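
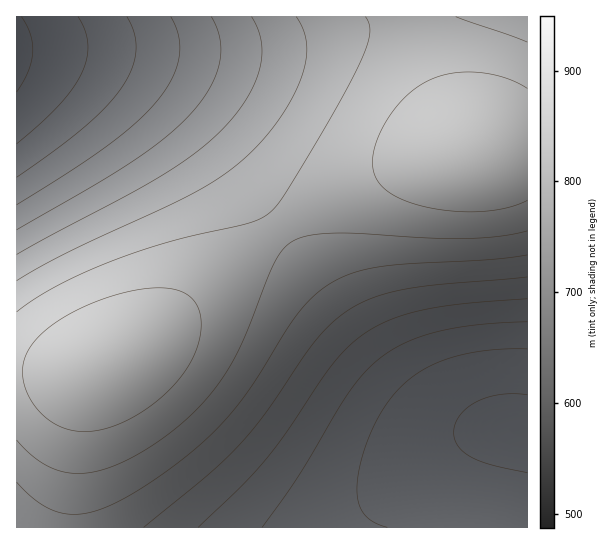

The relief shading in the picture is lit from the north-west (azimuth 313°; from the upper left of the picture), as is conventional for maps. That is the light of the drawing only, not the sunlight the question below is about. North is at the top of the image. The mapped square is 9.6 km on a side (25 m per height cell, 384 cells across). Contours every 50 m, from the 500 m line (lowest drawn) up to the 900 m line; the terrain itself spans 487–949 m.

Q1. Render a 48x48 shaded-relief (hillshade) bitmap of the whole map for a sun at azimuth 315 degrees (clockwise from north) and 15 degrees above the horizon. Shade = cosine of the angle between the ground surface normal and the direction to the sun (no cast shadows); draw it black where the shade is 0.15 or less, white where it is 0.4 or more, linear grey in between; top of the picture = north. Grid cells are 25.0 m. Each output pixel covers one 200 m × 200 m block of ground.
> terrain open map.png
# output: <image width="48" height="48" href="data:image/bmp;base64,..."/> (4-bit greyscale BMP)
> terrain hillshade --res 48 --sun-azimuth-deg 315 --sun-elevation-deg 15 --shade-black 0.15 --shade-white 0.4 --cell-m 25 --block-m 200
<image width="48" height="48" href="data:image/bmp;base64,Qk32BAAAAAAAAHYAAAAoAAAAMAAAADAAAAABAAQAAAAAAIAEAAATCwAAEwsAABAAAAAAAAAAAAAAABEREQAiIiIAMzMzAERERABVVVUAZmZmAHd3dwCIiIgAmZmZAKqqqgC7u7sAzMzMAN3d3QDu7u4A////AHZlVEMzIiIiIjMzRERVVmZ3d3iIiIiIiHZlVEMyIiIiIiIzM0RFVWZnd3eIiIiIiGZlRDMyIiIiIiIjMzREVVZmd3d4iIiIiGZVRDMyIiERESIiIzNERVVmZnd3eIiIiGZVRDMyIhEREREiIjMzREVVZmd3d3iIh2ZVRDMyIhERERESIiIzNERVVmZ3d3d3d2ZlVEMyIhEREREREiIjM0RFVWZmd3d3d2ZlVEMzIiERERERESIiMzREVVZmZnd3d3ZlVEQzIiERERERERIiIzNERVVWZmZnd3dmVUQzMiIREREREREiIjM0REVVVmZmZndmZVRDMyIhERERERERIiMzNERVVVZmZnd2ZVVEMzIiEREREREREiIzM0REVVVVZoh3ZmVUQzMiIRERERERESIiMzNERFVVVYiHdmZVREMyIiERERERERIiIzMzRERFVZiId3ZlVUQzMiIREREREREiIiMzMzRERJmYiHdmZVRDMyIiERERERESIiIiMzMzRKqZmIh3ZlVEQzIiIREREREREiIiIiMzM6qqmZiHdmZVRDMyIiEREREREREiIiIiI7uqqpmIh3ZlVEMzIiIhERERERERESIiIru7qqmZiHdmVURDMyIiERERERERERERIsy7u6qpmId2ZVVEMzIiIhEREREREREREczMu7qqmYh3ZmVUQzMyIiIREREREREREczMy7uqqZiId2ZVREMzIiIiIREREREREd3MzMu7qpmYh3ZlVEQzMyIiIiEREREREd3dzMy7uqmZiHdmVVREMzMiIiIhEREREd3d3MzLu6qZmId2ZlVERDMzMiIiIREREd3d3czMu7qpmYh3ZmVVREQzMzIiIiEREd3d3dzMy7uqmZiHd2ZlVUREQzMzIiIhEd3d3dzMzLu6qZmIh3ZmZVVUREMzMyIiId3d3d3MzLu7qpmYiHd2ZmVVVUREMzMiIt3d3d3MzMu7uqqZmIh3d2ZmVVVUREMzIt3d3d3MzMy7u6qpmYiId3d2ZmVVVERDM93d3dzMzMy7u7qqmZmIiId3d2ZmVVVERMzMzMzMzMzLu7uqqpmZiIiId3d2ZmVVRMzMzMzMzMzLu7u6qqmZmZiIiId3d2ZlVczMzMzMzMzLu7u7qqqpmZmZiIiId3dmVbzMzMzMzMzLu7u7qqqqqZmZmZiIiHd2Zru7u8zMzMu7u7u7uqqqqpmZmZmYiId3Zru7u7u7u7u7u7u7uqqqqqqZmZmZiIh3d6q7u7u7u7u7u7u7qqqqqqqpmZmZmYiId6qqqru7u7u7u7u6qqqqqqqpmZmZmZiId6qqqqqqqqqqqqqqqqqqqqmZmZmZmZiIiJmZqqqqqqqqqqqqqqqqmZmZmZmZmZmIiJmZmZmaqqqqqqqqqpmZmZmZmZmZmZmIiIiZmZmZmZmZmZmZmZmZmZmZmZmZmZiIiIiIiIiZmZmZmZmZmZmIiIiIiIiIiIiIiIiIiIiIiIiIiIiIiIiIiIiIiIiIiIiIiHeIiIiIiIiIiIiIiIiIh3d3d3d4iIiIiA=="/>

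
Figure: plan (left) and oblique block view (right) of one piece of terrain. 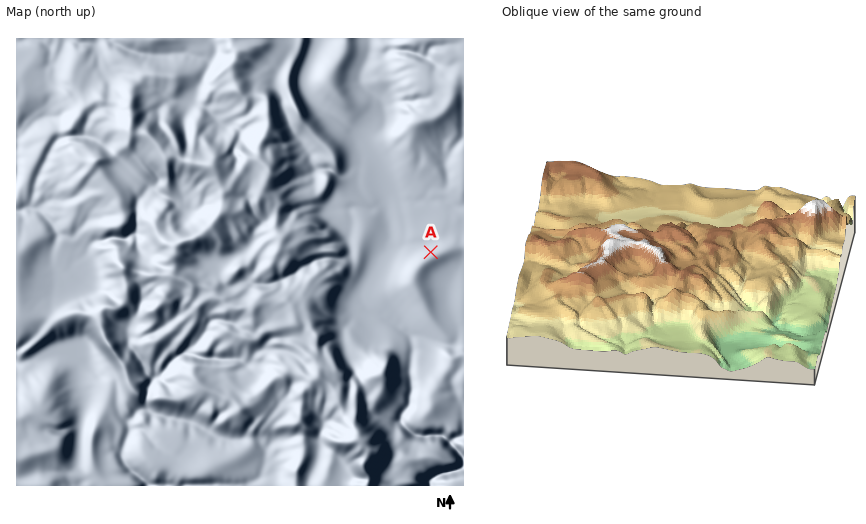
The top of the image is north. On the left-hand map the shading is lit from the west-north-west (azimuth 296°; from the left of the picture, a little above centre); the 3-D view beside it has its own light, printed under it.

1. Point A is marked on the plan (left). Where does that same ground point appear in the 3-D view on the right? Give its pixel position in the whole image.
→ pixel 691 195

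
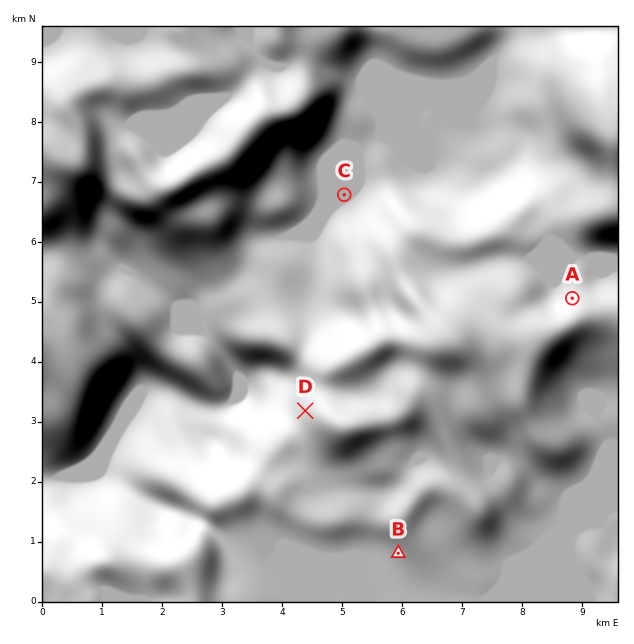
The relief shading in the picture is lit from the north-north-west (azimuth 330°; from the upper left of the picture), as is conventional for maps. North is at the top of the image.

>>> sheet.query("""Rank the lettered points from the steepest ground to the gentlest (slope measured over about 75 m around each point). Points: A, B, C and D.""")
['D', 'A', 'B', 'C']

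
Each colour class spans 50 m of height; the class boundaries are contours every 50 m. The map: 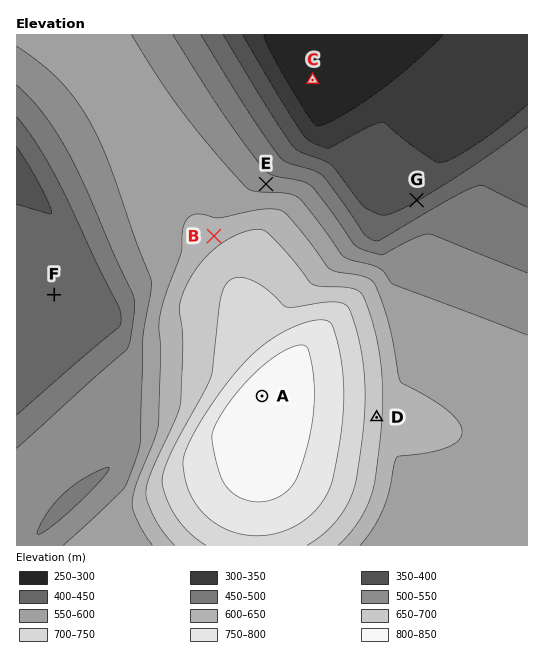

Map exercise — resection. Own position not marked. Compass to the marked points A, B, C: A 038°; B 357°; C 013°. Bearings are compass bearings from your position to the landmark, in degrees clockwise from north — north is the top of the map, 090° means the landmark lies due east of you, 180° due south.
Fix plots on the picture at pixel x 226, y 443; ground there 810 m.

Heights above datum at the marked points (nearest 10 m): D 670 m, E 530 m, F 430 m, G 400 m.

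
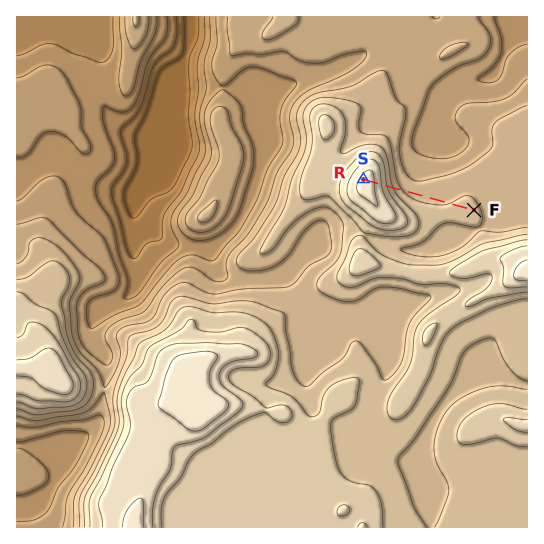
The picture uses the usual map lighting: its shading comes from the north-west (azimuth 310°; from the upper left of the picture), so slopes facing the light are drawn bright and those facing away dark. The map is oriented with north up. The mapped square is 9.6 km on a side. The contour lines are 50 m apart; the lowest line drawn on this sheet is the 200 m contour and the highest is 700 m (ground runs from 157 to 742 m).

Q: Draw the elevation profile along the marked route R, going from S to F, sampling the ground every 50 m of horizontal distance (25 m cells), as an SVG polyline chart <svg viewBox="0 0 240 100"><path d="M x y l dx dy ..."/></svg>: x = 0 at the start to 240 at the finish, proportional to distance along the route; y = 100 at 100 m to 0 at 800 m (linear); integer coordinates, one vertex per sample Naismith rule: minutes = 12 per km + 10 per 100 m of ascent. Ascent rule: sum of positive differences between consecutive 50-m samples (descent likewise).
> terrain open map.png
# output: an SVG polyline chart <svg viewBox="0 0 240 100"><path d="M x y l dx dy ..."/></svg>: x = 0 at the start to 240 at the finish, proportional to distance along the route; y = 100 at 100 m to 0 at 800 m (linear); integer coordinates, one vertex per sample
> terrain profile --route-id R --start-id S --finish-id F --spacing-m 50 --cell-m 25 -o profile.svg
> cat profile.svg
<svg viewBox="0 0 240 100"><path d="M0 12l6 0 5 0 6 1 5 1 6 2 5 2 6 3 6 4 5 3 6 3 5 3 6 3 5 2 6 2 6 2 5 1 6 1 5 0 6 1 5 0 6 0 6 0 5-1 6 0 5 0 6 0 5-1 6 0 6 0 5 0 6-1 5 0 6 0 5 0 6 0 6-1 5 0 6 0 5 0 6 0 5 0 6 0 6 0"/></svg>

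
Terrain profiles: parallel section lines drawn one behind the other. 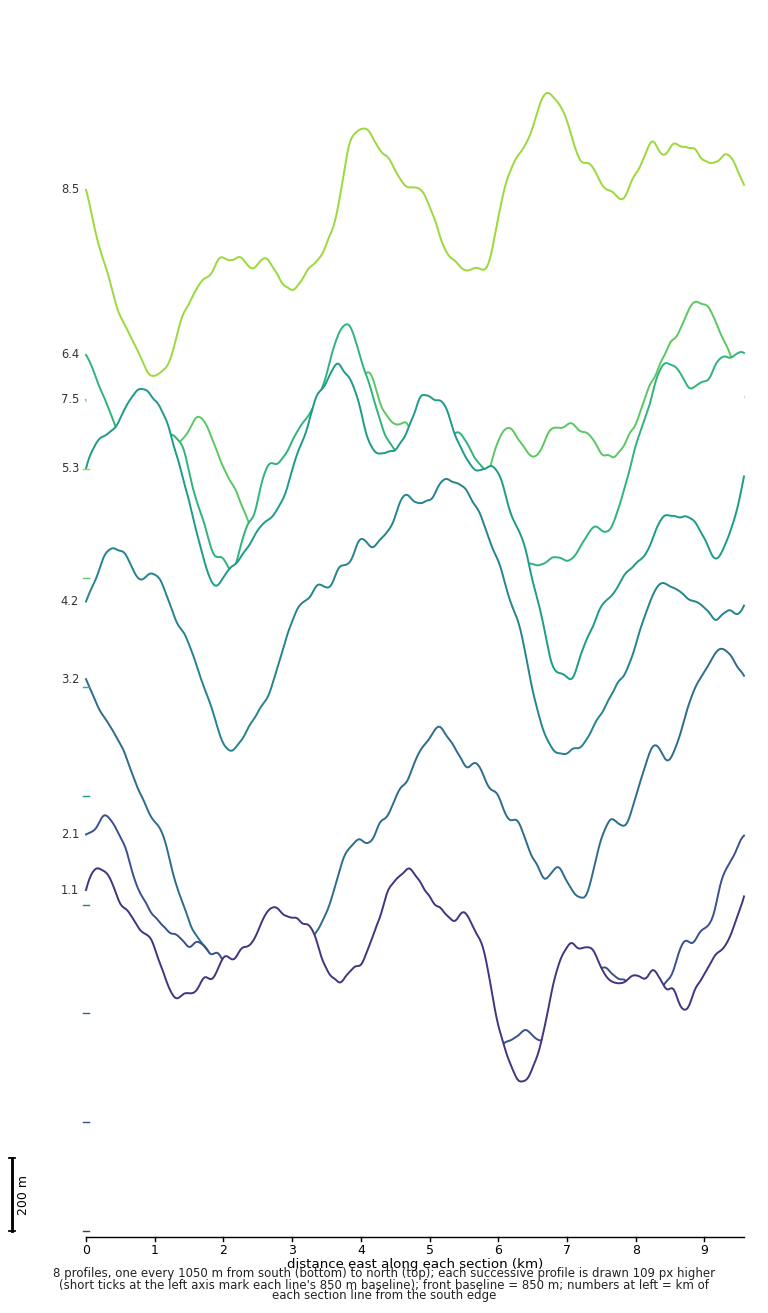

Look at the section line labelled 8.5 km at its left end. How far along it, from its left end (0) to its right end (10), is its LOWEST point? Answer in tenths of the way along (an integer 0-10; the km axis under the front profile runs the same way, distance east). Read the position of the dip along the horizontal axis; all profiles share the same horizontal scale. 1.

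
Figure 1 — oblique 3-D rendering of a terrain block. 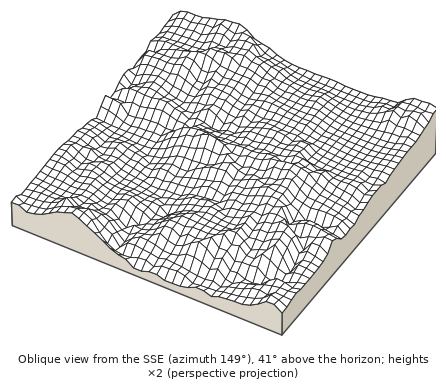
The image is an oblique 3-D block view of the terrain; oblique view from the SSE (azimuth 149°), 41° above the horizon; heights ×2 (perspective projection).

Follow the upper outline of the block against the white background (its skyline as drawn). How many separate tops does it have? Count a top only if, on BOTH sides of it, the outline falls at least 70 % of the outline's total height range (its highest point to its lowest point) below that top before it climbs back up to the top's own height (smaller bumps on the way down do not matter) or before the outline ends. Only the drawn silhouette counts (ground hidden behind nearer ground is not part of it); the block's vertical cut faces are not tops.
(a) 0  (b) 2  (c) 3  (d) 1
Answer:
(a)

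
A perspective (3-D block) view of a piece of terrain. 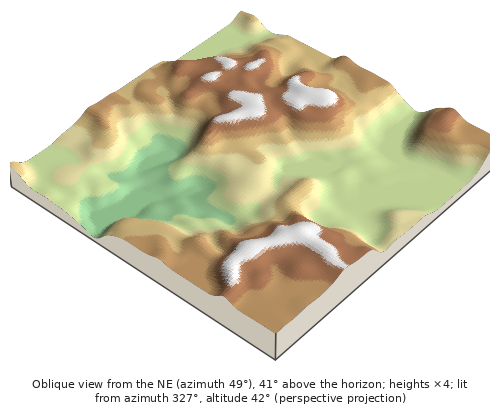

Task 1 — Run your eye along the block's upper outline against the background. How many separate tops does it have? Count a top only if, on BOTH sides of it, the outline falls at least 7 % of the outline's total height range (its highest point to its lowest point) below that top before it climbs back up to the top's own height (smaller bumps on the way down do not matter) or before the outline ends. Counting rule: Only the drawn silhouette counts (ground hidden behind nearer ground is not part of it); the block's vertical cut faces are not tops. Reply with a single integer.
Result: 1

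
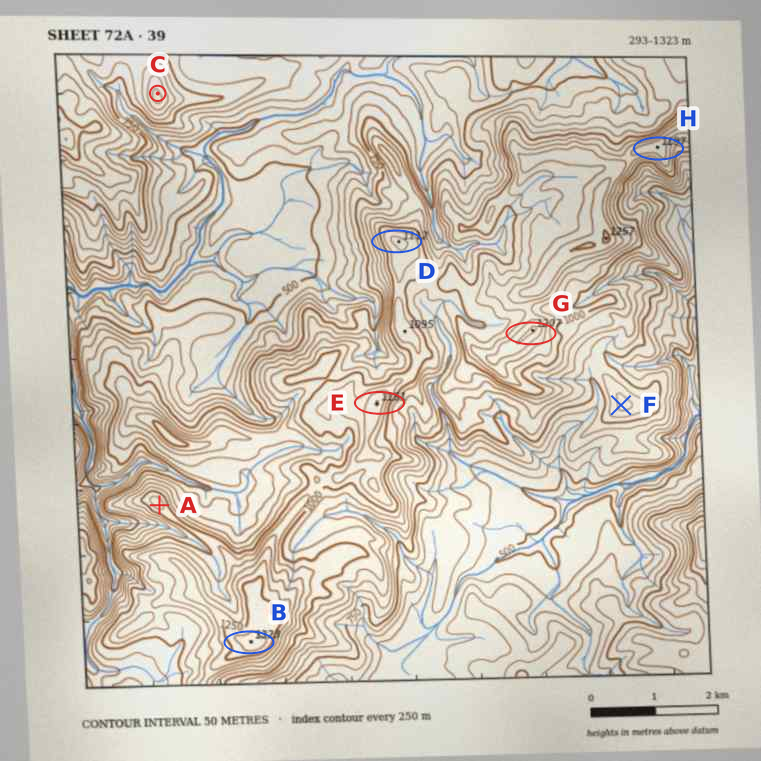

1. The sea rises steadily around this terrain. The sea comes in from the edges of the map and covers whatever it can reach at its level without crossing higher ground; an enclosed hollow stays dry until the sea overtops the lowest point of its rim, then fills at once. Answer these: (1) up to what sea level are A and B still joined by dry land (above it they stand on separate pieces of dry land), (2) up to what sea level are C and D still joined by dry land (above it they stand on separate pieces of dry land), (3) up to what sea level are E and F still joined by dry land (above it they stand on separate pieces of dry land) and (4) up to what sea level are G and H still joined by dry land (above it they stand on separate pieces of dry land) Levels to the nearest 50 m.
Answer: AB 1000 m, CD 550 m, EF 800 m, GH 1100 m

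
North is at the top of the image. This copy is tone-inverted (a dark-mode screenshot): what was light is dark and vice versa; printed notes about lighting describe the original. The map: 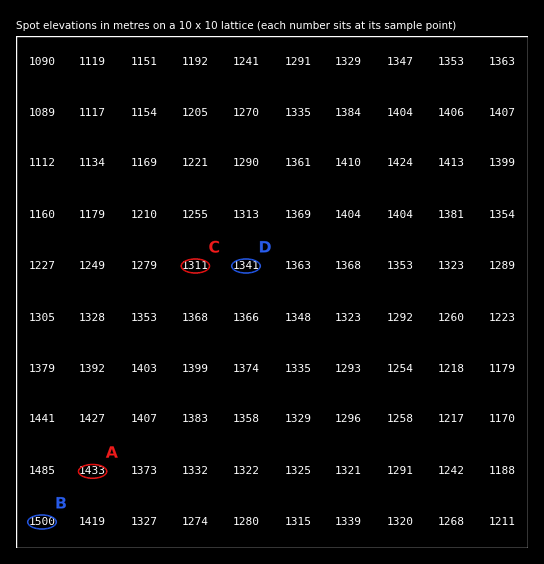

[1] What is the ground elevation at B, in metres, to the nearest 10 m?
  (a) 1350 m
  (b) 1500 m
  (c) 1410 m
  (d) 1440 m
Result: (b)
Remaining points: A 1430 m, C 1310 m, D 1340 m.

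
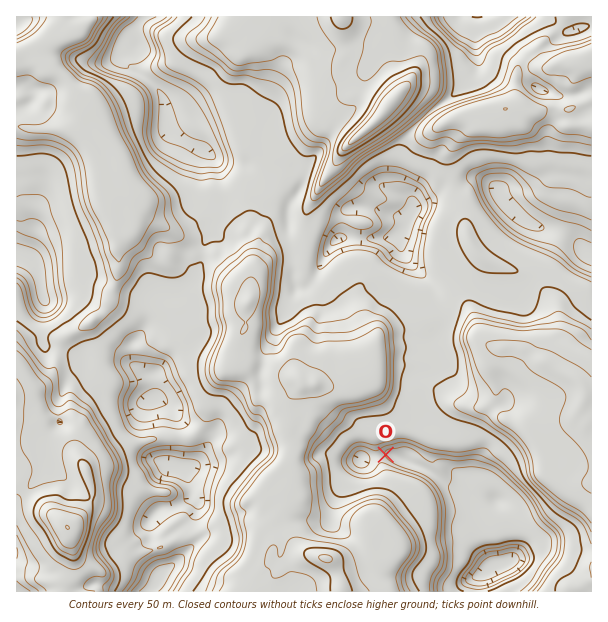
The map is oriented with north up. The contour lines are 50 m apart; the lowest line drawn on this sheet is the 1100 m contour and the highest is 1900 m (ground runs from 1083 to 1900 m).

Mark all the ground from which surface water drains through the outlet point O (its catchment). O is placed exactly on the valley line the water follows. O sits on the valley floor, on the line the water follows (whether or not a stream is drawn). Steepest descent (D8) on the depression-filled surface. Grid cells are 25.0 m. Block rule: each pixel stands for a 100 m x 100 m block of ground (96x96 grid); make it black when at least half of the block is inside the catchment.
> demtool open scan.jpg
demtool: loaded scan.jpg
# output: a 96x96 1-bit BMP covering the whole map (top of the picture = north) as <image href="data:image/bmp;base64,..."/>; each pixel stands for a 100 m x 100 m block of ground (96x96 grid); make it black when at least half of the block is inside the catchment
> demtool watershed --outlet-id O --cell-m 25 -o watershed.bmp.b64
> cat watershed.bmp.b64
<image width="96" height="96" href="data:image/bmp;base64,Qk2+BAAAAAAAAD4AAAAoAAAAYAAAAGAAAAABAAEAAAAAAIAEAAATCwAAEwsAAAIAAAAAAAAA////AAAAAAAAAAAAAAAD8AAAAAAAAAAAAAAD8AAAAAAAAAAAAAAD8AAAAAAAAAAAAAAH8AAAAAAAAAAAABgH+AAAAAAAAAAAAD4P+AAAAAAAAAAAAB///AAAAAAAAAAAAB///gAAAAAAAAAAAB///gAAAAAAAAAAAB///gAAAAAAAAAAAD///AAAAAAAAAAAAB//+AAAAAAAAAAAAB//8AAAAAAAAAAAAA//8AAAAAAAAAAAAA//+AAAAAAAAAAAAA//+AAAAAAAAAAAAA///AAAAAAAAAAAAAf//AAAAAAAAAAAAAf//AAAAAAAAAAAAA///AAAAAAAAAAAAA//+AAAAAAAAAAAAAf/+AAAAAAAAAAAAAP/+AAAAAAAAAAAAAP/8AAAAAAAAAAAAAP/8AAAAAAAAAAAAAf/8AAAAAAAAAAAAAf/8AAAAAAAAAAAAAf/4AAAAAAAAAAAAAf/4AAAAAAAAAAAAAf/4AAAAAAAAAAAAAf/4AAAAAAAAAAAAAf/4AAAAAAAAAAAAAP/4AAAAAAAAAAAAAH/wAAAAAAAAAAAAADBgAAAAAAAAAAAAAAAAAAAAAAAAAAAAAAAAAAAAAAAAAAAAAAAAAAAAAAAAAAAAAAAAAAAAAAAAAAAAAAAAAAAAAAAAAAAAAAAAAAAAAAAAAAAAAAAAAAAAAAAAAAAAAAAAAAAAAAAAAAAAAAAAAAAAAAAAAAAAAAAAAAAAAAAAAAAAAAAAAAAAAAAAAAAAAAAAAAAAAAAAAAAAAAAAAAAAAAAAAAAAAAAAAAAAAAAAAAAAAAAAAAAAAAAAAAAAAAAAAAAAAAAAAAAAAAAAAAAAAAAAAAAAAAAAAAAAAAAAAAAAAAAAAAAAAAAAAAAAAAAAAAAAAAAAAAAAAAAAAAAAAAAAAAAAAAAAAAAAAAAAAAAAAAAAAAAAAAAAAAAAAAAAAAAAAAAAAAAAAAAAAAAAAAAAAAAAAAAAAAAAAAAAAAAAAAAAAAAAAAAAAAAAAAAAAAAAAAAAAAAAAAAAAAAAAAAAAAAAAAAAAAAAAAAAAAAAAAAAAAAAAAAAAAAAAAAAAAAAAAAAAAAAAAAAAAAAAAAAAAAAAAAAAAAAAAAAAAAAAAAAAAAAAAAAAAAAAAAAAAAAAAAAAAAAAAAAAAAAAAAAAAAAAAAAAAAAAAAAAAAAAAAAAAAAAAAAAAAAAAAAAAAAAAAAAAAAAAAAAAAAAAAAAAAAAAAAAAAAAAAAAAAAAAAAAAAAAAAAAAAAAAAAAAAAAAAAAAAAAAAAAAAAAAAAAAAAAAAAAAAAAAAAAAAAAAAAAAAAAAAAAAAAAAAAAAAAAAAAAAAAAAAAAAAAAAAAAAAAAAAAAAAAAAAAAAAAAAAAAAAAAAAAAAAAAAAAAAAAAAAAAAAAAAAAAAAAAAAAAAAAAAAAAAAAAAAAAAAAAAAAAAAAAAAAAAAAAAAAAAAAAAAAAAAAAAAAAAAAAAAAAAAAAAAAAAAAAAAAAAAAAAAAAAAAAAAAAAAAAAAAAAAAAAAAAAAAAAAAAAAAAA="/>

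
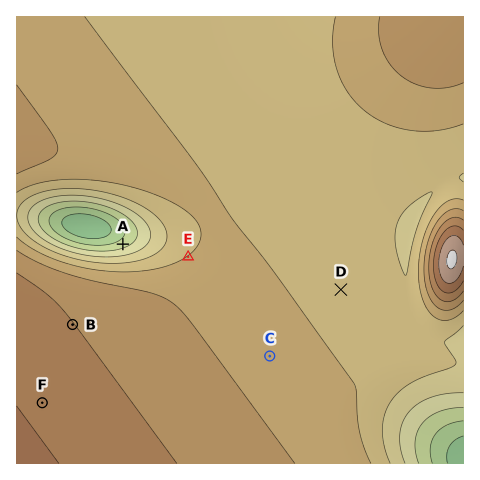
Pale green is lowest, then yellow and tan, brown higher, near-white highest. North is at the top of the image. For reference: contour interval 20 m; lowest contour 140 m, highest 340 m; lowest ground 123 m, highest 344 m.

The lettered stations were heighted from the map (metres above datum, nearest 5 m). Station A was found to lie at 170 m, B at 280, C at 250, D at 230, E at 240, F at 295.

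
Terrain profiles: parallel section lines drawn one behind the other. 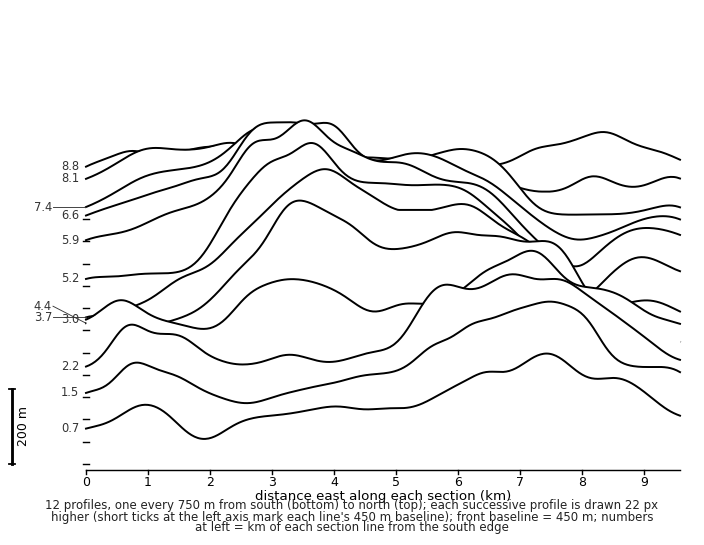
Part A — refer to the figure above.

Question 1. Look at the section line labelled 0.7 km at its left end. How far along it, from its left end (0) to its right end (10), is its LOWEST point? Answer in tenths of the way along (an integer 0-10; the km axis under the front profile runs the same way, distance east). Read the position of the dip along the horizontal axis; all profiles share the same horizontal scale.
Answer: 2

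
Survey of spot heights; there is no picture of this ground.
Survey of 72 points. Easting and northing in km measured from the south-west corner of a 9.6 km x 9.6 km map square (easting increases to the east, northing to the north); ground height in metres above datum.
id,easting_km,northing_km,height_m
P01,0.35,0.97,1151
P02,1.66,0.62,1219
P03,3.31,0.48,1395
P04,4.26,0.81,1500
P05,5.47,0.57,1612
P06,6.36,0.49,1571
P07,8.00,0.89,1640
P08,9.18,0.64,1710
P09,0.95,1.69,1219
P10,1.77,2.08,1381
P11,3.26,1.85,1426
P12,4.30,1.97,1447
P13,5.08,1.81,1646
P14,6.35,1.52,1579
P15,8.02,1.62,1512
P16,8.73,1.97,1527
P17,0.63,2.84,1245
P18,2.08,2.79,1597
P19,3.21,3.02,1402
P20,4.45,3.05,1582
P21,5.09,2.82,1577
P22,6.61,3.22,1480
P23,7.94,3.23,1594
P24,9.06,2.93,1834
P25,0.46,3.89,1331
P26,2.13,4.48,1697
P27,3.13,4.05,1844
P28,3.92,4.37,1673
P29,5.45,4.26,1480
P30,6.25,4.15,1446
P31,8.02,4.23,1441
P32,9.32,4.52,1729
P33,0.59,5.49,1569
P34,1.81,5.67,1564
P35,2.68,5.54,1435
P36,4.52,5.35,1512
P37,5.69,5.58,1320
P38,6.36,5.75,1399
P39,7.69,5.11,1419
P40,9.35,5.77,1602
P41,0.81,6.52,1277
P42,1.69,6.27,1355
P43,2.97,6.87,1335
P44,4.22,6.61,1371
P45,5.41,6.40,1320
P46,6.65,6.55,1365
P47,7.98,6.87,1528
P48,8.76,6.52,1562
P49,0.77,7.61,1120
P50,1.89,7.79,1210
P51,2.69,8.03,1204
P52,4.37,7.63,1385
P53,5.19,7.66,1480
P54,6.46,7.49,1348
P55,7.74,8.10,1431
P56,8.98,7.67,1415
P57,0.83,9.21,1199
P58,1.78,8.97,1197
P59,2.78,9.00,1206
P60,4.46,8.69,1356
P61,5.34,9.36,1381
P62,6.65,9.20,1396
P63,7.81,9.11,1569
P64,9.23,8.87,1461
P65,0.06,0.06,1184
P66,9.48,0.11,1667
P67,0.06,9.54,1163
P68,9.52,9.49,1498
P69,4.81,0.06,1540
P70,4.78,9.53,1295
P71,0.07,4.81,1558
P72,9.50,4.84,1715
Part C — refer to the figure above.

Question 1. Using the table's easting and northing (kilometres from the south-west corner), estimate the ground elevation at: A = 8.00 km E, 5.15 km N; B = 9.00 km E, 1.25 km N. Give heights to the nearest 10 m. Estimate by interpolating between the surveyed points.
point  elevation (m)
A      1530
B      1580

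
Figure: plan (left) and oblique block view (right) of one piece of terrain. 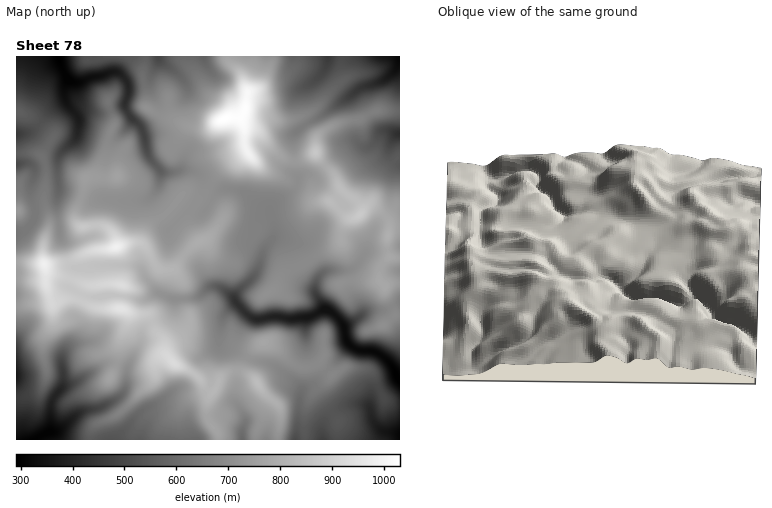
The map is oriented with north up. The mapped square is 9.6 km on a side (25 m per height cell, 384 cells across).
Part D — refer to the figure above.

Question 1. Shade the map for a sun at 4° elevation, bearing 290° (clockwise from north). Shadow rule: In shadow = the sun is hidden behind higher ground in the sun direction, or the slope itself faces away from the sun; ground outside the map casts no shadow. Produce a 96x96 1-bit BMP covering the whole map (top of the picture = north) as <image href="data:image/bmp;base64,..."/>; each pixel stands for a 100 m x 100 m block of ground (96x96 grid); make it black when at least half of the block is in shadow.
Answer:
<image width="96" height="96" href="data:image/bmp;base64,Qk2+BAAAAAAAAD4AAAAoAAAAYAAAAGAAAAABAAEAAAAAAIAEAAATCwAAEwsAAAIAAAAAAAAA////AAAAAAD/AB/gAAAf73//////4B//AAAf7z//////8B//wAA/5j/////P+A//wCA/5j/////P/AP/4GAP8D////9n/wD/8GB/+D////9n/4A/+CD/+D////9n7/Af/gD/+D////8H7/8P/4D/8D////8D8//H/+D/8H////8D+B/z//B/4P////8D/Af5//h/4/////8B/wP8f/g/5//v//8B/4H8P/m/x//D//8B/4H8P/v/x/8D//8A/8D8H///j/xh//8A/8D4H///D+Dw//8A//B4Gf/+B4Agf/8B/nB4AP/+AAAHn/8B/hg8AP/+AAPH//8B/gA8Af//D//n//8B/wA8Af//x//n//8B/4A+A///g//n//8B//A+A///gf/H//8B//w/A///gf/H//8B//4fA///gP+H//8A//8fA///4D+H+f8Af/+Ph////APH+B8Af/8P/+/////z/A8Af/8P/8///////gcAf/4P/4///////gEgf+A//4///////4EAf4Afv////////4EAfwAfn///////34MAHwAP////////nw8Af+Af/////4f/Hg8A////////+Af8OA8A/9+/////+A/4MA8A/4Af/j//+A/4IAcA/+Af+D//+Af4AAMB//AP4////Af8AAMB/+AP/////gH+AA8B/4AP/////gD/AB8B/gP//////wB/CA8B+P///////wA8HgcB4P///////wAAP4MB8B///9///4AAP4EB+AD//47//4AAP8cB/AA//4L//8AAP8cB/AAf/wD//8AAP8cB+AAA/gB//8AAP+cA+Ph4/AB//8AAP/cA8Hh4fAA//8AAP/948CD4OAAf/4AAH/9+YADgAAAP/wAAD/9+QAAAAAAP/gAAB/9+AAAAAAAH/AAgA/98QMAAAAAH+AAAAf944OAAAAAD4AAAAP9w4PAAAAADwAAAAH9w8HgAAAABAAAAAH5w8HwA8AAAAAAAAD9w8Hg/+AAAAf//Hz948DB/+AAw////f/948AB//AAB////f/848AA//AAB//////8Y8AA+/gAB//////8A8AAZ/gAA//////8A8AAD/cAAH/////8B8AAH+cAAH/////8B+AAP8cAAH/////8B/gAP4AAAP/////8A/4AP4AAAP/////8A/8AP4AAAf/////8Af8AP4AAAf/////8AP8Hn4AB8f/////8AP8D/wAA+f/////8AH8D/wAA+f/////8AH4B/gAAef/////8cH4B/AAAMf/////8fH4B+AAAAf/////8P/4B+AAAAf////H8H/wD8AAAAP////B8B/gH8AAAAP////A8A/gH8AeAAP////gYA/AD8AfAAP////wYA/AD8AfAAP////8IA/gB8AeAAH/////EA/gB4AcAAD/////8AfgBwAIAAA/////8AfP/4wAAAI///n/8AeP/w4AAAYf/+B/8AcP/w8AAAIf/+AP8B8H/g+AAAAP/+AD8B8D/AeAAAAP/+A/cB4AEAcAAABHj8H+c="/>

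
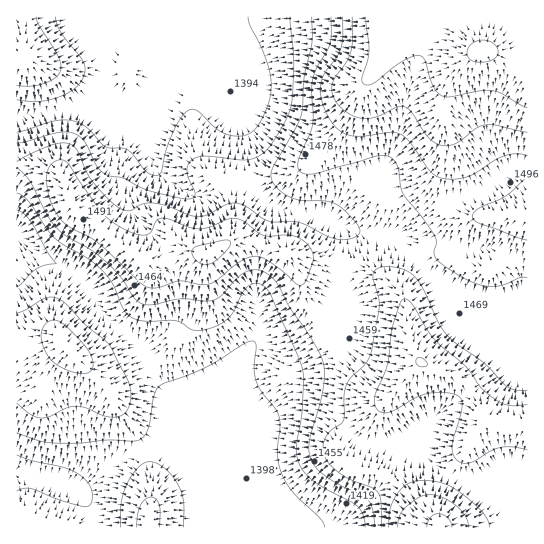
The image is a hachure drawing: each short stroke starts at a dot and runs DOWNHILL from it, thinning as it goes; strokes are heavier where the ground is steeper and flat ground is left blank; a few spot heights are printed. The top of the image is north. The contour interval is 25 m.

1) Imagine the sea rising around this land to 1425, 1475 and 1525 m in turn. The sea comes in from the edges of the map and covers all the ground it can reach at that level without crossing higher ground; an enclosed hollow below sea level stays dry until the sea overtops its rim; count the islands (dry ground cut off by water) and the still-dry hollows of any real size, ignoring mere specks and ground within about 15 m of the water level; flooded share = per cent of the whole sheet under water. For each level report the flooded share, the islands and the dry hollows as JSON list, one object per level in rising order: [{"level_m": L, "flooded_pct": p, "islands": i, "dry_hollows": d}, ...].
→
[{"level_m": 1425, "flooded_pct": 37, "islands": 0, "dry_hollows": 0}, {"level_m": 1475, "flooded_pct": 66, "islands": 1, "dry_hollows": 0}, {"level_m": 1525, "flooded_pct": 92, "islands": 0, "dry_hollows": 0}]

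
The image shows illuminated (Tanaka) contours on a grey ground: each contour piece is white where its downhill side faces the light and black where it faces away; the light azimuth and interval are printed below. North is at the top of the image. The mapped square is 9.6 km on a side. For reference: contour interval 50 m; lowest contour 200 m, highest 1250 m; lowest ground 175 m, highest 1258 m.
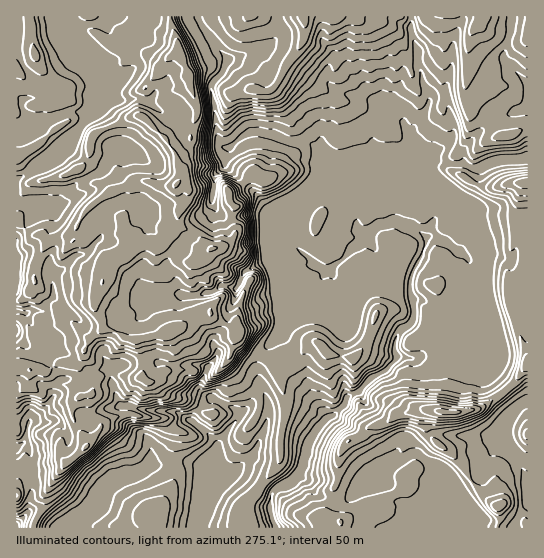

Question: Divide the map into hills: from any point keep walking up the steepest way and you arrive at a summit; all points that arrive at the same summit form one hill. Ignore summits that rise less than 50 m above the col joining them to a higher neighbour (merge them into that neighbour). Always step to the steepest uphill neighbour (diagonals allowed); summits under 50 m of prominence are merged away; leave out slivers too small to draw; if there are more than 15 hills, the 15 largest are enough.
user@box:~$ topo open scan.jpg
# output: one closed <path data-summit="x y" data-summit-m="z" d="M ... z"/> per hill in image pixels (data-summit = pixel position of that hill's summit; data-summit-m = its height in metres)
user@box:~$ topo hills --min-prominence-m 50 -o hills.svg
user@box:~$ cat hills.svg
<path data-summit="177 183" data-summit-m="1258" d="M109 97l-4 2-16 15-16 23-20 20-37 24 0 154 11 12 19 10 14 22-4 6-1 10-6 10-18 16 26 0 9 10 4 0 15-8 9-10 13-5 27-1 15 4 30 2 23 15 14 14 1 4-6 31-10 18-2 32 76 1-6-21 3-13 5-6 16-7 6-7 4-7 5-24-5-3-22-3-14-4-6 2 7-16 0-17-9-23 0-18 21-32 8-23 7-7 8-3 24-25 3 0 35-32 6 3 8 13 36 15-4 8 0 16 2 5 2 15-3 8-15 13-2 8 2 13 13 3 15-2 4 3 26 4 16 5 12-1 9-6 3-19-3-14-12-31-4-24-8-16-21-15-12-6-7 0 4-14 8-14 3-14-2-9-4-5-12-3 3 0 0-13 5-4 17 3 14-1-1-9-4-3-10-6-5 1 9-12-1-15-4-13-3-3-14-3-7 14-13 17 1 8 12 16 3 10-1 10-1-9-4-3-16-2-23-6-41 2-18 6-2-10-14-12-18 0-28-9-10 0-12 7-9 9-4 0-5-3-6-12-32-6-34-26-10-2-24 1z"/><path data-summit="303 17" data-summit-m="1078" d="M411 16l-132 0-2 21-10 8-28 12-9 2-7 14-11 12 4 41 5 19 9 3 13-12 8-4 10 0 28 9 18 0 14 12 2 10 18-6 41-2 23 6 16 2 4 3 1 9 1-10-3-10-13-18 1-8 12-15 5-11 0-6-10-30-2-18-5-12z"/><path data-summit="443 411" data-summit-m="867" d="M398 356l-12 15-13 6-15 15-11 5-2 6-29 27-7 11-6 26-4 6 3 4 5 3 26 1 22 11 8-7 16-6 11-14 7-1 20-11 13 10 11 4 6 6 10 18 17-11 21-31 4-5 5-1-3-2 2-15 17-24-12-16-16-16-1-7-8 5-12 1-16-5-26-4-4-3-15 2z"/><path data-summit="353 358" data-summit-m="627" d="M367 239l-14 9-50 48-8 3-7 7-8 23-19 25-2 7 0 18 9 23 0 17-5 16 4-2 14 4 22 3 6 4 7-14 29-27 2-6 11-5 15-15 13-6 10-12 1-2-2-6 0-8 2-8 15-13 3-8-2-15-2-5 0-16 4-8-36-15z"/><path data-summit="86 447" data-summit-m="909" d="M134 407l-32 2-32 22-4 0-9-10-28 1-4 19-2 2 8 11 1 40-3 7 0 9-13 15 1 3 52 0 6-8 20-13 9-18 7-8 15-6 9-2 14-9 10 1 32-2 15 5 5 9 6-31-1-4-14-14-27-16-26-1z"/><path data-summit="481 17" data-summit-m="948" d="M511 16l-99 1 0 20 5 12 2 18 10 34 16 2 3 3 4 13 1 15-8 11 14 6 4 3 1 9 7 5 10 0 18-8 29-2 0-75-24-24 1-12 6-13z"/><path data-summit="189 75" data-summit-m="1247" d="M198 16l-85 0-10 8-17 0-16 4-2 5 17 18 11 23 3 16-4 17 12-10 8 3 24-1 10 2 34 26 34 8-5-50 11-12 5-14-21-26z"/><path data-summit="527 182" data-summit-m="832" d="M527 159l-28 1-20 9-2 12-10 21 1 12-9 36 9 8 8 16 2 13 32 0 16 28 2-1z"/><path data-summit="35 54" data-summit-m="1171" d="M62 16l-46 1 1 118 8 0 13-11 27-11 16-1 8 3 6-6 4-19-4-20-10-19-17-18z"/><path data-summit="211 249" data-summit-m="1156" d="M215 208l0 3-18 15-4 8-25 27 0 9 14 25 20 0 11-3 9-7 15 3 9-17 31-14 8 2 8 5 20-1-7-8-22-16 1-8-15-12-8-4-37 2z"/><path data-summit="155 514" data-summit-m="435" d="M191 463l-32 2-10-1-14 9-9 2-15 6-7 8-9 18-20 13-6 7 129 1 3-15 0-18 8-14 0-10-3-3z"/><path data-summit="341 522" data-summit-m="554" d="M299 475l-10 9-12 4-5 6-3 13 8 21 135-1 3-20-4-3-13-3-5-4-5-12-9-6-16 6-16 15-10 1-19-6z"/><path data-summit="498 506" data-summit-m="647" d="M505 444l-6 0-4 5-21 31-17 10 4 9 19 18 1 2-4 9 37 0 6-14 8-9 0-24-8-20z"/><path data-summit="527 365" data-summit-m="750" d="M503 285l-20 3-5-1-1 2 15 40 3 13-3 28 16 16 13 18 7-3 0-86-7-6-9-20z"/><path data-summit="30 370" data-summit-m="952" d="M17 336l-1 87 11 2 22-20 6-10 1-10 4-6-14-22-19-10z"/>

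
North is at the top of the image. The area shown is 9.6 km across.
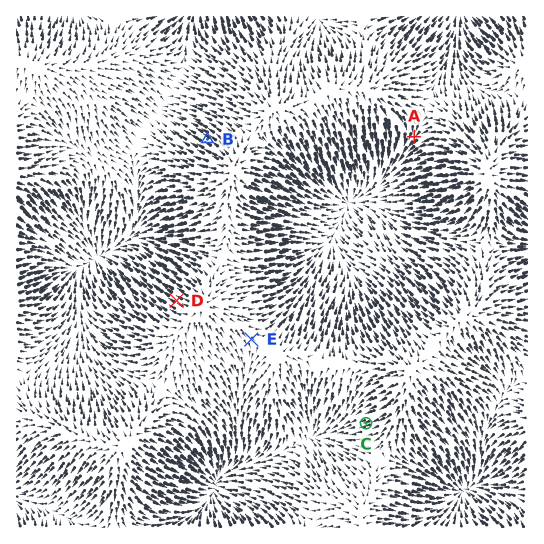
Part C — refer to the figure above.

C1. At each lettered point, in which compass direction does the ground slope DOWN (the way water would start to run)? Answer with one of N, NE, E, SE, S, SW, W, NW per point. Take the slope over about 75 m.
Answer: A SW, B NW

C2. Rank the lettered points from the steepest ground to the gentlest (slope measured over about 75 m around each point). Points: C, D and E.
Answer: D C E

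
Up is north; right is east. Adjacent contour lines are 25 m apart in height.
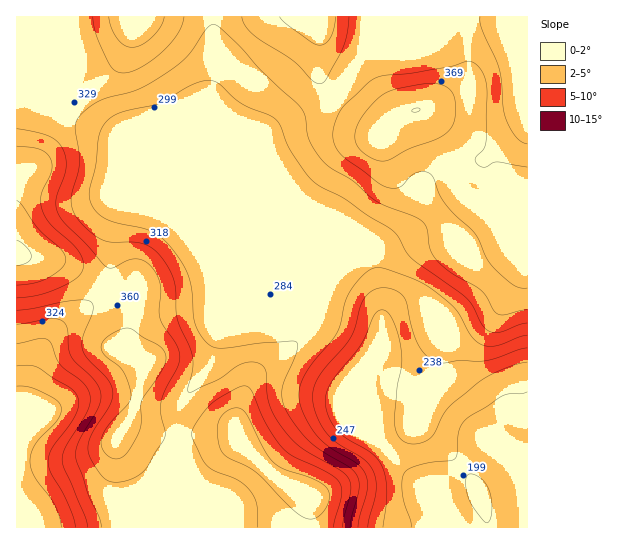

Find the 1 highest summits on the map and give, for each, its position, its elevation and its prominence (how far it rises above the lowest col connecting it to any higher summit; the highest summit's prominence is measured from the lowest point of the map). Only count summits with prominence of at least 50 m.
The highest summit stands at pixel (417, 110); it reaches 400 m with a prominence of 73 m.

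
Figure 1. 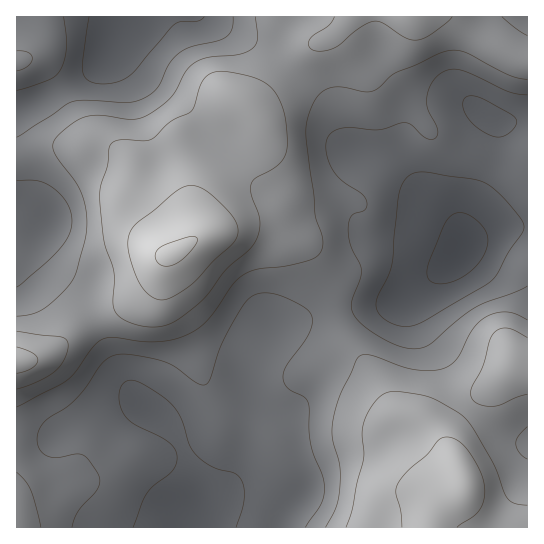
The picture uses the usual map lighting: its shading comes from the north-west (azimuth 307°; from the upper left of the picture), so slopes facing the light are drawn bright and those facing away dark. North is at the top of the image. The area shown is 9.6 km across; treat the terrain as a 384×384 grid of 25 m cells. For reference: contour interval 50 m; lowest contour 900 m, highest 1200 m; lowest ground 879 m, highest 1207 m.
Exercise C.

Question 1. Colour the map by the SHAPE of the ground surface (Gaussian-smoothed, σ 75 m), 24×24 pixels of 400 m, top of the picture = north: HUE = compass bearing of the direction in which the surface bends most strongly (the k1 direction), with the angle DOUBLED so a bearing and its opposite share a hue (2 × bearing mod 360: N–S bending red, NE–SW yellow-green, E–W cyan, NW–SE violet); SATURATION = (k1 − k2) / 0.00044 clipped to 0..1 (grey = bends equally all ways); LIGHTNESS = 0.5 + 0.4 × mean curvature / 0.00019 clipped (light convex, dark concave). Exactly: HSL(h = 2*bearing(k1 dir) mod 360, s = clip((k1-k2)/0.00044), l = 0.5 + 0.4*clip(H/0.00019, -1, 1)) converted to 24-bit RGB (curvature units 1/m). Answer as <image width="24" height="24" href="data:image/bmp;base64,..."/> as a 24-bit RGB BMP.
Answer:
<image width="24" height="24" href="data:image/bmp;base64,Qk32BgAAAAAAADYAAAAoAAAAGAAAABgAAAABABgAAAAAAMAGAAATCwAAEwsAAAAAAAAAAAAAsJ2IkE2WnU2He1x7hpV1WKFkVntgSEVeU1RjYXlcjqRpr3xmI2hoGHVnhUuH4G9m1Y58Yn2EbqJtzIhzyz9sfMlpEbWuZYa1tJKIZUKNt2C3nYCwpZWimYBwYUVJRV5GRmJdX5hcX31irnlihYlVDSYdEyAcx61i3MSxpJCucpSUoHOMzp684vHaEJrCMG2Lg6l/dTiknmyfl4ugtIa0tnioeW6yYG64WFGWeJVmUmNmmoZvpJSHMix1G0BMXM1FrcmFr4+omoeuinGkwNar4PPYQSynKzNdc39LMi9NoXCEpKWNamaguaXKkYvKeD2rlkebq5V6TXSEfp6RkKydPR2EXk+gZ79chMZIW4tLf4Vkh2mX3PXWy9aQWhdRVDNQhmc0LTswRoY3jKdkWZV5Z6iBkjV3gyppjUxsv8eZUo+yda6ym3OXJiB3c3ayq7qyvKSXjZFcTI9LXNyMv+qPjgEWTQ0PV2wvY3ccM1IqPpgrQo84Y5RORysnPhgbYDU0jbBgmtmWVXqfeEpqhmNNL1RhRpKNo7aYoJKvurrXstPihsWrgho1rxFIu3yBm2Fbv6c/J3shILUaJow/R147ORgxbkVOYZV9j9ySd79wUTlecU9+qoycU2KKK5Fvbqhldqdvi9GPfp+ntVKypiPL2IbY2YaqwXm218791s/8lLLbQHBpIhYeLiAbRpM8S8BklsZ8lppkQD51VaCueYOuoIG8Y46nWI9mhd6UiNq4UFWjiTqNgziFskaI3Zurw9LbzsT2+6H//73w4CnoYBBlildDYacpJ5sOObAYQoxLS4aVU5qaVWp+inCHmH6fl9e5ofHCU4aiXydsjjCEgkqXmWGq2eTN2PPrmyVMoStO32+M/iD/xkX+zL3n5drpmsexT7taKYxLMXFbR19RR0A2Yn9BYqxPk+1eTbEmLSY4NChJSlKfbGbLn67i3O/kzuK3VDMlp09NsHJkezOixGnWzY+82Kmh0KWgqrSDR55gIkRCMigpWGdAVahIZKBI6OlDc3wSEyMQGT8fH3ZFN4t5XLVn3KxD1CwAK2pTX1uNu2ljWTdbcz5Xz0ZW4byRybiOxrydm3ZfHB0zPUZgUKVhW5lRSqhKsMKF1pmmOW+MJX9aHGsyEz4lVmIxjCQb8kgiOY2wME+T02C4xS2ZVkluk8G96+Dq8Nvt1pesw1l6NmqJII7Aipa7i6uzg9ekQ666yqGsomu9VVqMSHRQGDwtHDMlQ01137/ET2twFygwWytc3jqCisilfuS/p83D3JzV99Tz6tX20NP1C0jLZZewocjKs8+1OTFmqIU9mZdVcliUlXmLNTtbKUQ9G1wmb6cjczktHRYeFRoerplKyumkRrlQYHtOl5lducCK0r2x0IvRdhuwkqVzYrRTqqJfZCN0zMaYaq2PQkFyn2FsWjpoT0xhVF9GcoUyfHpISTVeIjZLTd592ejDdaZ2WIKPmaKEqb2Eq7V3iDBQbDhdrKR9nsaSRFOZRDzAzdfAtlyOSjVXgkJEZDxJUmlpXpGhhrivWWWvUCx5U7moK+x4mbhhusOFRG55iqRwrb6JmUhaji5hm15ilL5li9d4MVuJSmyWr09m0TJphDBveEdSdaeuZsjURpLGkYemtlH0bVjlwNXjebe6WsGfqdCqcEOGjrRSmZFJcjZHhklbrZZvvuCmfMt6LyE9IRYSTzUXiFszlzyFnMevguLTaZbENliyg3W6b1TOnZrmxbnj09Pst+Tydlvi1lPv166uiEhqdDtHiHNYptGZxeWvlTlCOxI0Xy5OeJtaUqyMVJa81uzcecDJSWCZPThpOnk4CzMAIkQRPss+sN3Gl3a3RiVmi0G59pS74yGisXqcoNTDsNvCwJeRtiufYy+Rb1ioobaXW6mEPK6BlNRvdF5EJQ4VMA8GSlIEJ3MXAE8FALMAG1MTUSkfSSkqJSMcrEM32ZnF3eruzuLtt5PBt1KDny1xf0Z/ZGqKqbulqYGHVI4+fJYuMg0VKwgUiUw0xLFp4NX2lt3kHtwvCyggOTwrZl5LPVSFdMfDz+7q3ezuzlW3xTBisBhZtipFi3hdU7NvXqOExECF1WRAZVcrJw4qTUO3s+Lq1OX31aPV573SyKGhFChHJEBLUIJhMn5lLdZBO84yhDEieggUrS0VkUB61rfg08DhuqWPQEBcZixN36ONq33BGlvVgur6wPD0luDni2BR1651zY19Sy55JUxlWIFqTHVXXMYqOkUcMw4QfS4p0qhvUsNzUrahzGmw4neOeTyTXUSX1N7AlZm8Y8XTNOLJZ7eGXaVn"/>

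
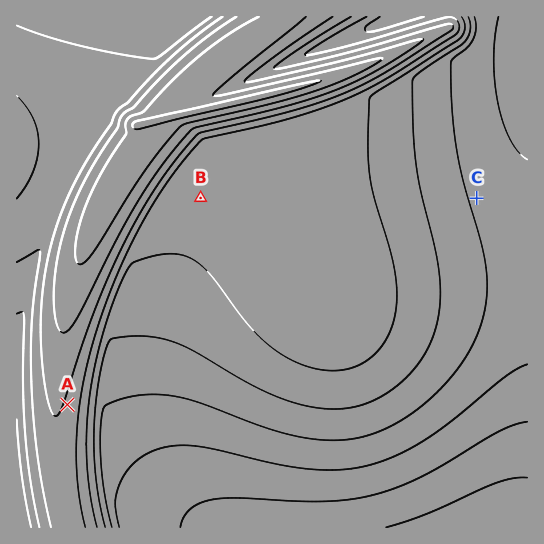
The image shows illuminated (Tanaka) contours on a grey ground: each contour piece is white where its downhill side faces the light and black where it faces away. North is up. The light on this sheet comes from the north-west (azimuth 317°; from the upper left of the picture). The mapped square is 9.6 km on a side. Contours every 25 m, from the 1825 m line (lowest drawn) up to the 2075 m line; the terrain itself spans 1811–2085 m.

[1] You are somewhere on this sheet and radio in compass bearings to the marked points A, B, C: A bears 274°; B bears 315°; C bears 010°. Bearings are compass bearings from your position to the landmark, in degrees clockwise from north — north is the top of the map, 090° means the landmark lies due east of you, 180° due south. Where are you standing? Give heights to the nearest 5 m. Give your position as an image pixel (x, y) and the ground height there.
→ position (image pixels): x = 435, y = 431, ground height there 1875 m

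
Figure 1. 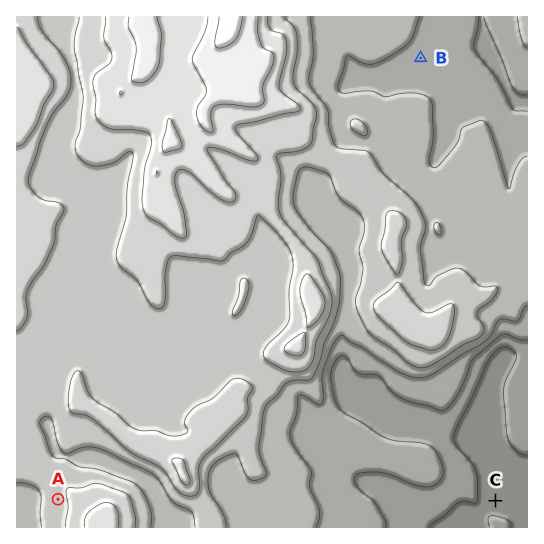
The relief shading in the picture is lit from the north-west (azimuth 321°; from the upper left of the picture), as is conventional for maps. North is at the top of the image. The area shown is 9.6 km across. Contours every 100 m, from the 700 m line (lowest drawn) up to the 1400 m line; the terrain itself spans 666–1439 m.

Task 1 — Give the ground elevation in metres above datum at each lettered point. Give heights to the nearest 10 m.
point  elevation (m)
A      1070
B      840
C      680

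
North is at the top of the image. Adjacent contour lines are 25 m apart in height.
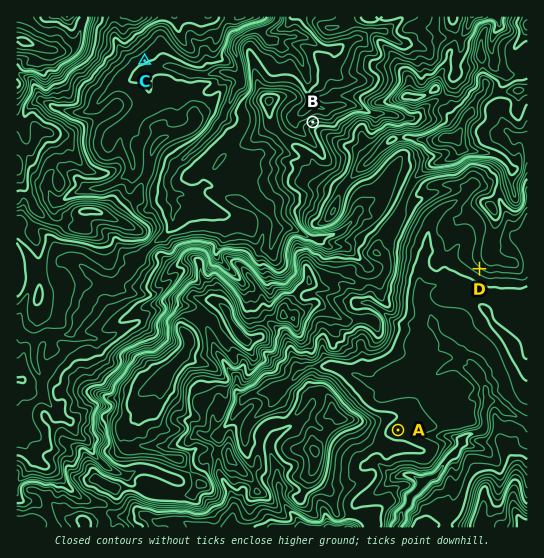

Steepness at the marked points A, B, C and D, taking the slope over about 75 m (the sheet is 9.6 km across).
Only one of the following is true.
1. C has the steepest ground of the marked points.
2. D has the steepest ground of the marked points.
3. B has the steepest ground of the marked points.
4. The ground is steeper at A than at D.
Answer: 3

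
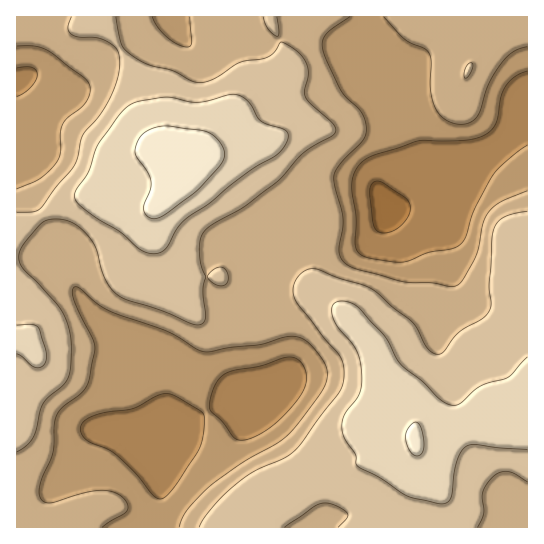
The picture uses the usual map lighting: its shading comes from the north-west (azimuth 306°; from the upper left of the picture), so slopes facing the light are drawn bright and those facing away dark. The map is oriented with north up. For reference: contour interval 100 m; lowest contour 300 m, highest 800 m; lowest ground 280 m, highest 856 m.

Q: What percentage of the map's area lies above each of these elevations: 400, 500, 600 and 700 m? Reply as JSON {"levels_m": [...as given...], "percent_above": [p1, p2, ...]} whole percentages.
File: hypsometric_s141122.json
{"levels_m": [400, 500, 600, 700], "percent_above": [89, 69, 40, 15]}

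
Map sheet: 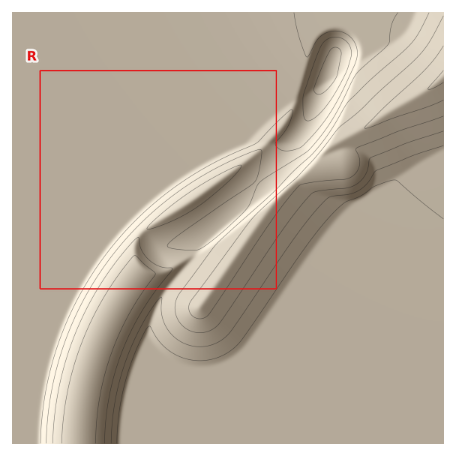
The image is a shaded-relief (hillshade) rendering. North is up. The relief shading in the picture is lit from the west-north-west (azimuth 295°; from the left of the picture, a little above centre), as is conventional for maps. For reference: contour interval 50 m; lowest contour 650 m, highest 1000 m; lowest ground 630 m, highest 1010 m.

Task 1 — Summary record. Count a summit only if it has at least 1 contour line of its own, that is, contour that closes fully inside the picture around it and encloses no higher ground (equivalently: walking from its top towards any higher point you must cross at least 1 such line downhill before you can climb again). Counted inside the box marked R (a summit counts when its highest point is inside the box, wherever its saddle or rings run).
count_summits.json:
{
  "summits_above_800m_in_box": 1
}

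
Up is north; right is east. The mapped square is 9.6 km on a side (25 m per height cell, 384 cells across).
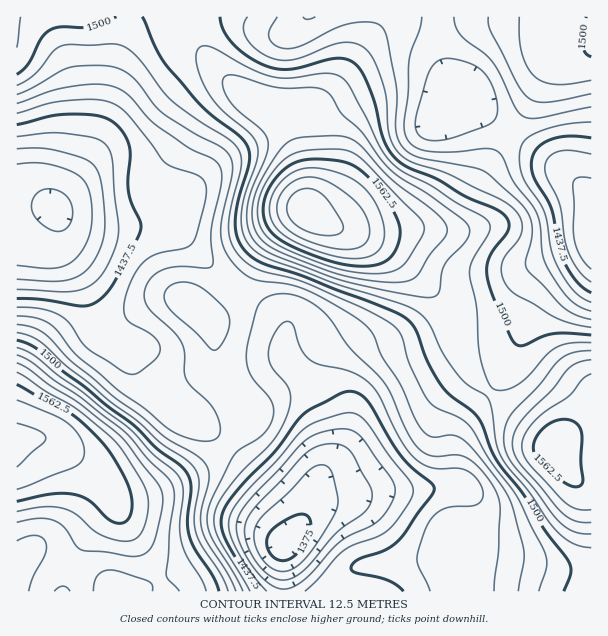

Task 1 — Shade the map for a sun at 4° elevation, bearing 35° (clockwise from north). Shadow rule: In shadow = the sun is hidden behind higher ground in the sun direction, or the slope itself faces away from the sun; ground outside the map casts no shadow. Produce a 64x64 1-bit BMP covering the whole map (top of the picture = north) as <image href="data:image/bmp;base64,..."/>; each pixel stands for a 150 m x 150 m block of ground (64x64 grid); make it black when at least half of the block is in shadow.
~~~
<image width="64" height="64" href="data:image/bmp;base64,Qk0+AgAAAAAAAD4AAAAoAAAAQAAAAEAAAAABAAEAAAAAAAACAAATCwAAEwsAAAIAAAAAAAAA////AAAAAAAAAAAAAAAAAAAAAAAAAAAAAAAAAAAAAAAAAAAAAAAAAAAAAAAAAABwAAAAAAAAA/gAAAAAAAAP/AAAAAAAAB/8AAAAAAAAH/wAAAAAAAA/+AAAAAAAAD/4AAAAAAAAf/AAAAAAAHB/4AAAAAAAeH/gAAAAAAB8P8AAAAAAAPg/AAAAAAAA8BwAAAAAAABgAAAAAAAAAAAAAAAAAAAAAAAAAAAAAAAAAAAAAAAAAAAAAAAAAAAAAAAAAAAAAAAAAAAAAAAAAAAAAAAAAAAAAAAAAAAAAAAAAAAAAAAPAAAAAAAAAB/wAAAAAAAAf/4AAAAAAAB//8AAAAAAAP//4AAAAAAB///gAAAAAAH//8AAAAAAA///gAAAAAAD//8AAAAAAAP//gAAAAAAA//4AAAAAAAB/+AAAAAAAAH/gAAAAAAAAP8AAAAAAAAAfAAAAAAAAABwAAAAAAAAAAAAAAAAAAAAAAAAAAAAAAAAAAAAAAAAAAAAAAAAAAAAAAAAAAAAAAOAAAAAAAAAB8AAAAAAAAAHwAAAAAAAAAfAAAAAAAAAA8AAAAAAAAABAAAAAAAAAAAAAAAAAAAAAAAAAAAAAAAAAAAAAAAAAAAAAAAAAAAAAAAAAAAAAAAAAAAAAAAAAAAAAAAAAAAAAAAAAAAAAAAAAAAAAAAAAAAAAAAAAA=="/>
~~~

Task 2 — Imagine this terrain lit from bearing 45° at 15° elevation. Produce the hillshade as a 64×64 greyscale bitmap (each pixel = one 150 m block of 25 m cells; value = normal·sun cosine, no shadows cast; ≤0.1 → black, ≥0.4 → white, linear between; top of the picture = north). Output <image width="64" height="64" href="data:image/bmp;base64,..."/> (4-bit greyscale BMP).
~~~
<image width="64" height="64" href="data:image/bmp;base64,Qk12CAAAAAAAAHYAAAAoAAAAQAAAAEAAAAABAAQAAAAAAAAIAAATCwAAEwsAABAAAAAAAAAAAAAAABEREQAiIiIAMzMzAERERABVVVUAZmZmAHd3dwCIiIgAmZmZAKqqqgC7u7sAzMzMAN3d3QDu7u4A////AHd4iZmYh3d4iZmrzd7ty6mYiHd3d2Znd3iIh3d3d3iId4iImYh3d3iJmqvN7u7LqYiId3d3d3d3eIiHd3d3d4iIiIiIh3ZneImavN7/7cuYiId3d3d3d3eIiId3d3d3d4iIiIh3Zmd4mavN7//tupiHeIiIiId3d4iIh3d3dmZ3iId3d3ZmZ4iaq83v7tupiHd4iZmYiHd3iIiHd3ZmZmaId3d3ZmZ3iZq83e7cupiHd3iZmZiId3eIiId3ZlVVZnd3ZmZmZniZqrzd3cupiId3eJmZmId3eIiIh3ZlREVWZmZmZmZniZmqvMzLupiId3d4iZmIh3eIiZiHZlRDRFZmZmZmZneJmaq7y7qpmIh3d3eIiIh3eIiZmIdlRDNFVmZmZmZneJmqqru6qZmIiId3d3iId3d4iZmYdlRDM0VmZmZmZneImqqqu7qZiIiIiHd3d3d3d3eImYdlQzIzRnd3d3d3d4mqqru7upmIiIiIh3d3d3dmZ3iIdlQyIjRWeHd3d3eImau7u8u6mYiIiIiId3d3ZmVWZ3dlMiEiNWeIiId3iIiau8zMzLqZiIiIiId3d3ZlVEVmZlQhESNGeJmIiIiImau8zdzMupiIiIiIh3d2ZlVERWZlQyIiNFaImYiIiImaq83d3MupmIiIiIiHdmZlVERFZmZDMzRVZ4mZiIiJmau83u3cuqmIiIiJiHdmZmVURFZ3dlRERWZ4mZmIiZmrvN3u7cupmIh3iImYd2ZmVVRFVnd2VEVmd4iZmZmZqrzd7u7cupiHd3eImZh3ZmZVVFVnd2ZVVmd4iZmZmaq8ze7/7cuph3d3d4mZmHd3dmVVVWZ2ZVVnd4iJmZmqu8ze//7cuph3d3d4iZmYh3d2ZVVWZmZlVneIiImZmKu83e7+7cqZh3Znd4iaqpiId3dlVVZmZmZneIiIiIiIu83e7u7bqYh3dnd4iZqpmIiHdmVVVmZmZneIiIiIiIi83d7u3LqYiHd3d3iZqqmIiId2VVVmZmZneJmYiIiIiMzd7t3LqYiIh3d3iJmpmYiHd2ZVVmZmZmeImZiIiIiJzd3d3LqZiIiHd3eImZmYiHd3ZmZmZmZmd4mZmIiIiZnd3dzLqYiIiHd3d4iZmYiHd3dmZmd2ZmZ4iZmYiIiZqszMzLqYiIiHdmZ3iJmZiId3d3d3d3ZmZ3iZmZiIiZq7zMy7qYiIh3ZmZneImZmIh3d3d3d2ZmZniJmZmYiZqru7u7qpiIh3ZlVmeImZmYiHd3dmZmZlVmeImZmZmZqrvLu7uqmIh3dmVWeImZmZiHd2ZmZVVVVWZ4iZmZmZmrvMu7u6qYiHdmZmeImZmZiHd2VVVUREVVZ4iZmZmZmqu8y7u7qpmId3ZneImZmYiHdlVEQzNERVZ3iJmaqpmaq8zLu7qqmIh3d3eJmqmYh3ZlQzIiMzRVZ3iJmaqqmaq7zMqqqqmYh3d3iJmqmYdmVUMiESIjRFZ3iZmZqqqZqrzMyqqpmYh3d3iJmqmYdlVEMhERIjRVZ4iJmZmaqZmavMzJmZmYiHd3iJmZmYdlQzIhERIjRWZ4iJmIiZmZmZq8zLmZmYiHd3eImZmYdlQzIhERI0VWeIiIiIiImZiJq8zLuIiIiHd3d4iZmYdlQzIiESI0VneJmZiIiIiYiImrzLuoiIiId3Z3eImIh2VDMiIiNFZ3iZmZmYiJmZmImavMupiIiId2Zmd4iIh3ZUQzIzRWeImZqqqZmZmqmZmqvMupmIiIh3ZmZniIiHdlVDMzRWeJmZqqqqqqq7qqqrvMy6mIiIh3ZmZmd4iHd2ZUQ0RWeJmqqqu6qru7u7u7zMzLqYiIiHdmZmZ3iId3ZlRERWeJqqqqu7u7vMy7u7vMzLupiIiHdmZmZneId3dmVUVWeJqqqqu8zMzMy7uqu8zMupiIh3dmZmZnd4d3d2ZVVWeJmruqq8zd3MzLuqqrvLupmId3dmZmZmd3d3d3ZmVVZ4mqu7u7zd3dzLuqqqq7upmHd3ZmZmZmZ3d3d3ZmVVVniau7u7zd7t3MuqqZqqqpmHd2ZmZmZmZnd3d2ZmVVVWeJqqqrvN7u3Mu6qZmaqZiHdmZmZmZ3dmZndmZmVVRFV4maqqq83d3MuqqZmZmZiHdmZmZmd3d2ZmZmZmVVREVWeJmZqrzMzLupmZmZmYh3dmZmZ3d3d2ZmZlVVVVRERWd4iZmaq8zLupmYiZiId3dmZmZnd2ZmZmVVVVVVVERVZ4iIiZqru7upmIiIiId2ZmZmZmZmZmZmZVVVZlVVVVZ4iIiZmqqruqmYiIiIdmZmZmZmZmZmZmZlVVZmZVVWeImZmZmaqqqqqZiIiIdmZmZmZmZndmZmZmZVZmZmVmeJqqqZmaqqqqqpmIiIdmVWZnZmZ3d3d3ZmZmZmZmZneKq7uqqqqqqqqqmYiId2VVZnd3d3iId3d2ZmZmZmZniau7u6qqqqqqqqqZiId2VVVnd3d3iIiHd3d2ZmZnd3iau8y7qqqqqqqqqZiId2ZVVmd3d3eZmId3d3ZmZnd3iJq7u7qqmZmqqqqZmId2ZlVmd4iHd5mYh3d3d2Znd3iJq7u6qpmZmaqqmZmIh3ZmZmd4iIh3mYh3Znd3d3d3iImqqqmZmZmZmZmZmYiHdmZmd3iIiHeYiHdnd3d3d3eImaqpmZmZmJmZmZmZiId3d3d3eIiHd4iHd3d3d3d3d4iZmZmIiZmZmZmZiImYh3d3d3d4iId3"/>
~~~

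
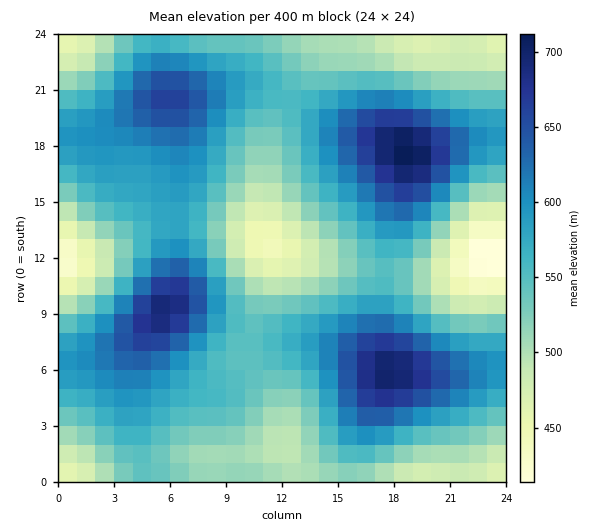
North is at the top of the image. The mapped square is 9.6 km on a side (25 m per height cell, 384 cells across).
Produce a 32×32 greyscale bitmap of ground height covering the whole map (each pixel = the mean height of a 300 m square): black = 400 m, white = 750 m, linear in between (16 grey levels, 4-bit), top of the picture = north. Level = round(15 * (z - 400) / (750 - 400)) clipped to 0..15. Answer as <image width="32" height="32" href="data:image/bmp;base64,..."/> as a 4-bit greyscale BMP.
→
<image width="32" height="32" href="data:image/bmp;base64,Qk12AgAAAAAAAHYAAAAoAAAAIAAAACAAAAABAAQAAAAAAAACAAATCwAAEwsAABAAAAAAAAAAAAAAABEREQAiIiIAMzMzAERERABVVVUAZmZmAHd3dwCIiIgAmZmZAKqqqgC7u7sAzMzMAN3d3QDu7u4A////ADM0VmZlVVVVREVVVEMzRDMzRWZmVUVVRERVZmVERERDRFZnZlVVVUREVnd3ZVVVRFVnd3ZmVVVERWeJmIdmZlVmd4h3dmZmVEVnmqqZiHdmd3iIh3d3ZlVVaJu7uqmId3iImYh3d3ZlVnirzMy6qYiIiZmYh3dmZmd5rN3cy6mYiZmqqZh3ZmZ3iazN3LupmIiaq7qpd2ZneImrzMupmIh4mavMuodmZ3iJqruqmHd3Z3mrzMuYdmZ3iJmpmHZVVkVnm83LqHZmZnd4iHZUREQzRom8y6hlVVVWZ3dlQzIiIjRoq7qXZEM0RVZmZUMhERI0V4qphlMiM0RWZmVDIQESNFaImHVDIiNEVnd2UyEBI0VWeIhlMiIjRWZ4h2QhETRWZ3iHZUMiNFZniZh1QiJFZ3eIiHVDM0VmeJqqh1MzVneIiIh2VERWZ4mru6hlRGeIiIiIh1VEVniZvMy6h2Z4iIiImYdlVWZ4mrzdy5h3iIiIiZmHZVVniavN3dupiImZmZmpmHZVZ4mrzd3LqZiImZqqqph2ZmeJq8zMupmIiImau7uph2Z3iJqrupmId2d4mru7qYd3d3eImYh3ZmZVZ4qruqmId2ZmZ3dmVVVVRFZ4mqmYh3dmVVVVVERERDNFZ4iId3dmVVRERDMzMzMjNGZ3dmZmZVVEREQzMzMz"/>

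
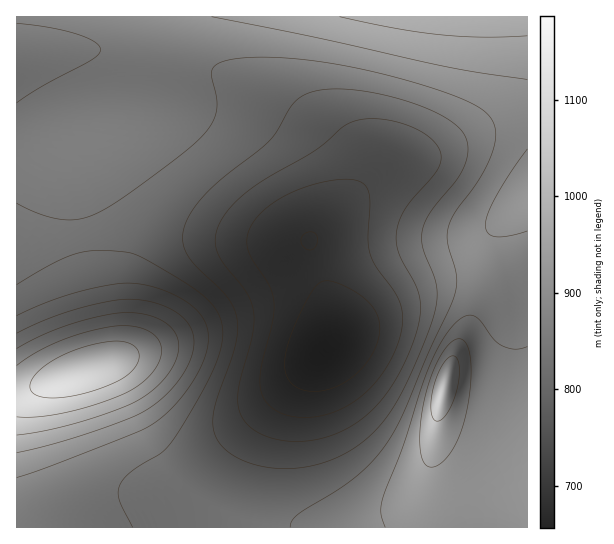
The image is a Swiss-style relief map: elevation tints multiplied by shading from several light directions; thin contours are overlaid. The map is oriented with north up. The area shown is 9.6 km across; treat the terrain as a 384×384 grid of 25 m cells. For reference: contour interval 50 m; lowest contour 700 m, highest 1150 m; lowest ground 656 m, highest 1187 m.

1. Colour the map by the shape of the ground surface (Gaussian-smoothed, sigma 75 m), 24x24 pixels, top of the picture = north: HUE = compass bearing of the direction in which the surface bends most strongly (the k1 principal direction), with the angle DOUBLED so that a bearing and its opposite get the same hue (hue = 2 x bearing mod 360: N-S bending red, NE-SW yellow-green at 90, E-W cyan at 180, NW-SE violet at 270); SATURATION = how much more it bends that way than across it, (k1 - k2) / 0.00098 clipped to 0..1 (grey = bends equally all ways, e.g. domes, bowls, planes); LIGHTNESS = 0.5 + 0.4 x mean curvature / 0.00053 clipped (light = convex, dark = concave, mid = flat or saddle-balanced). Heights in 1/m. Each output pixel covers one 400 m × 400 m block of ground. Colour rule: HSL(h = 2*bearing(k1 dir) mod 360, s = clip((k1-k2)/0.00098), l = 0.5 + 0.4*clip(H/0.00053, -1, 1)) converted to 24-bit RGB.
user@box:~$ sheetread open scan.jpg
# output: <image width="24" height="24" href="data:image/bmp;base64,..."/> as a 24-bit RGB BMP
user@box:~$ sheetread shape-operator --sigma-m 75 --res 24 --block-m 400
<image width="24" height="24" href="data:image/bmp;base64,Qk32BgAAAAAAADYAAAAoAAAAGAAAABgAAAABABgAAAAAAMAGAAATCwAAEwsAAAAAAAAAAAAAf4dzgoV2g4N5gn57gXt8gHt/gHuBf3uBfnyBfH2DfIKKe4OPeoCSenuTfHmTgXiTiXmRj3uFjYh5fIh0dIJzeoB2f355gHt8eodme4VpfYNtfoFxfoB1fn54fn17fXx/fIaHe42QeYqSeYWSeICSd3qSeXaTf3WUiHOWnHaXn3t9io94dIR7d4GAfH+Afn2AeoZdd4VddoRedoJidoFnd4Bsd4BydYl5dpCFdpCMdo2QdoaQdX+PdXiPdnOQe3GRgm6VnGydr3V9oZV6c4h+coKEeX6CfH2CiIhkfoZddoVYcYNXbYJZbIJdaYtiZpJoapF0bo9+cI2HcoiLcoCKcniKcnGLdm+NeWqQimGavGiCwqdzbI95bYCGdX2Ee3yDlXV6jX9whohoeIZgbYVaZolXXpVVWZRXXJFgYY1sZol2a4Z+boKEb3mDb3GEcm6GcmiJb1iQvlGi8LmEU6BpZH2IcXqFeXuEs4CzqoCnnICXj36DfYl2b5VnYJlcVpVWVZFZV4xfW4dnYIJvZX92anx8bXR8bW1+bGiBW1WGcj2k/9rMSMxJTHSJb3aGd3mEsYfDtYrGsorCqYi5m4mrjpeff5qMbpd6YZJuW4toWIVlWX9nXHtqYXhvZnZ0anF2aGt5WF59Mj2G/tDJ9+CnM12IanKGdHeFmoazqIrAsY7JtJDNtJXKrprBnZKziImlfI2Ybo+MZYV7Xn5wW3hqXHVoX3JpY3JtZnJyXGt2N1x6jdVl/9zMMTqQYmqGc3WEfY2SiIWcmYiqpYq4tJTCupnFtJTDqIy7l4OvhXqhcXGSa3WFZXd6YHRxXnFpX3BmYHBnXXJtRXR2OKVm/+fMpEOzYWKFcnWDZ4pjcIprfIt2j4V/nYeQqoydsIqqs4a0q4Czn3iukXGlgmuadGmLaGd+Zm11ZHFvYXFnXXNlUHdoPo1X7dxkwVxpc2qCcnZ/Z4dZaYhYb4lad4lfi5Jlm5NsmoRznHd6nneNoXObn26jlWqhimacf2WTdWeIbml9anF2ZnZuW3tnTIhWpsFMu4thg3Rycnp7b4Vhb4Zcb4dZcodXfIxXk5dXlZJbkYdgjnpmjGxrjWx+kWqPjmeWiGWYg2WWfmiReW2JcXOCbYF7YYlogqVZrqJkjolubnxveYRveIRqd4Vmd4ZheYhekJRck5NajoxaiYRcg3xhfnNmfGtrfmx8fmqGfmmOgGqVgG+WfXSUeHqQeY2NhJV3oqB0k4xyfIRtfoJ4foN2foRzfYVwfYVsjI1qkotnjodkiYNign9ifHtid3dlcnNpbHNxbG56cW6EdXOOd3eXenqcgYCckIqXnY6JmHt+kHx1gYJ9gYJ8goN7goN5goR3hYZ1kIJzj39winxuhHpsfnlreHhpb3VoZ3RnZndsZ3x1bYiBcJGSdIeYe3yck4WepIacpXyVn3uQgYB/goF+goF+g4J9g4J8hIN6iIF5kHl4jnZ3inV2g3R1fHV1c3hzbXpzZ390Y4Z3Y413Zo95ZIyAboWJhnyMnHiMpH2SpH+agoCBgoCAgoB/g4B/g4B+hIB9hIB9iHx8kHuEkHqIjHqJhXqIeXmFdICGb4mIaYyCZox5ZYdwYoBnW3dhcndlin9ulYB5mIGKhYCGhICFhICEhICDhICChICChYCBhYCBh3+Ejn+Ojn6Th32TfnySeX+RdoSPc4iLcIN9a3tscnVjaG9aX3ZWcYhdgpFpio53hoCKhYCJhYCJhYCIhYGIhYGIhYGIhYGIhYGJhIGJhIGLhICOgn6Qf3yOfXiJgXSBe21td2lldW1kdHhmZIBgYYxbbZJgdI5nhoCKhoCLhYCLhYCLhYGLhYGLhYGLhYGLhYGKhYGKhoCIhn2FhXl/hHN3gmxwgWdrfmZpfGprenZxc4BybopxZ49raJBlbYxmg4J+hH+DhYCGhYCGhYGHhoGHh4CHh3+Fhn6Chnt9hnZ4hnFyhmxthWhqg2ZqgmhtgG9zfnd7eoKAeIqCdo2AdI16cItxcYhtfINvgINygoN0g4J1hIF2hH91hX10hXpyhXdvhnRshm9phWtnhWhnhGlqg21ygnR7gHuDfYOHfIuMfI2KfIyGe4mBeYZ7eIR3eYJnfINnf4Nog4NohIFohH5ohHxohHhnhHVnhHJnhHBphG5rg3Bxg3V6hHqEfX6HfoWLfomOfouNfouLf4iHf4WDfoOAfYJ9e4FvfYFtf4FrgYJrgoBqgn5rgntrgnltgndvgnZygnZ1g3l+gnyFfn2IfoKMfoWOfoeOf4eNf4aKgIWIgIOFgIKDgIKCgIGB"/>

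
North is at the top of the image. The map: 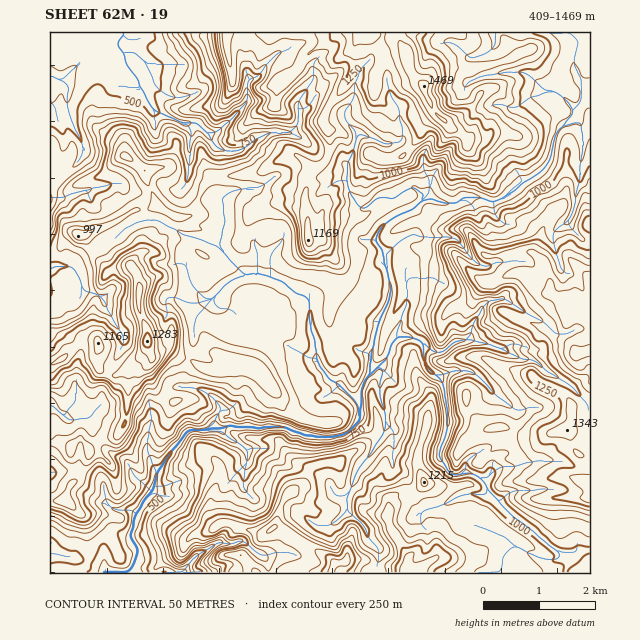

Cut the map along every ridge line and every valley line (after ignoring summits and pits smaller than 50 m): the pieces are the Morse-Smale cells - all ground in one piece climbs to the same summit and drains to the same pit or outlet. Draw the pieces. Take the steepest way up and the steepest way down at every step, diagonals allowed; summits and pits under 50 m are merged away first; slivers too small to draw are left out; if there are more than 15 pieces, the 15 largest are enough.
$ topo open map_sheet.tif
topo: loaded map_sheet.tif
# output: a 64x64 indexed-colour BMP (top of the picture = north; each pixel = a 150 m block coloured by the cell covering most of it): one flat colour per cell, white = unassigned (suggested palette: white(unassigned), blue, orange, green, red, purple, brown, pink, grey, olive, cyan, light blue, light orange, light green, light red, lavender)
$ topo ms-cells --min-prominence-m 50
<image width="64" height="64" href="data:image/bmp;base64,Qk12CAAAAAAAAHYAAAAoAAAAQAAAAEAAAAABAAQAAAAAAAAIAAATCwAAEwsAABAAAAAAAAAA////ALR3HwAOf/8ALKAsACgn1gC9Z5QAS1aMAMJ34wB/f38AIr28AM++FwDox64AeLv/AIrfmACWmP8A1bDFAAAAAAAAERERAAAAAACZmZmZmZmRERERERERERERERAAAADu4AAREREQAAAAAJmZmZmZmZEREREREREREREREQDu7u7gABEREREAAACZmZmZmZmZkRERERERERERERGqoO7u7u7uEREREREACZmZmZmZmZkRERERERERERERGqqq7u7u7u4RERERERmZmZmZmZmZmRERERERERERERGqqqru7u7u7hERERERGZmZmZmZGZmRERERERERERERqqqqqu7u7u7uERERERERmZmZmRERmRERERERERERERqqqqqq7u7u7gABERERERGZmZmREREREREREAERERERqqqqqqoO7u7gAAEREREREZmZkREREREREREQAAERERqqqqqqqgDu7gAAABERERERERERERERERERERAAAAAAqqqqqqqqAA7uAAAEERERERERERERERERERERAAAAAACqqqqqqqoAAOAAAERBEREREREREREREREREREAAAAADaqqqqqqqgAAAAAARAEREREREREREREREREREAAADd3diIqqqqqoAAAAAAREABEREREREREREREREREQAADd3d3YiIiIiIgAAAAEREQAARERERERERERERERERAAAN3d3diIiIiIiAAAAERERAABEREREREREREREREREAARHd3d3YiIiIiIAAAAAEREAAARERERERERQzMxEREREREd3d3d2IiIiIgAAAAABEQAAAAARERERERDMzMRERERER3d3d3YiIiIiAAAAAAERAAAAABEREREREQzMzERERERHd3d3diIiIiIAAAAAAREQAAAAERERERERDMzMREREREd3d3d2IiIiIgAAAAABERAAAAAREREREREMzMxERERER3d3diIiIiIgwAAAAAEREQAAEREREREREREMzERERERHd3diIiIiIgzAAAAAAREREREREREREREREQzMRERERHd3d2IiIiIgzMAAAAABERERERERERERERERVMzEREREY3diIiIiIMzMwAAAAAARERERERERERERERVUzMxEREYiIiIiIiIMzMzAAAAAAAERERERERERERERVVVMzMREYiIiIiIgzMzMzMAAAAAAAREREREREREREu1VVVVMxERgziIiIMzMzMzMwAAAAAAAERERERERERLu7VVVVUzMREzMzgzMzMzMzMzAAAAAAAARERERERERLu7tVVVVVMzMzMzMzMzMzMzMzMAAAAAAARERERERES7u7u1VVVVUzMzMzMzMzMzMzMzMwAAAAAABEREREREu7u7u7VVVVVTMzMzMzMzMzMzMzMzAAAAAAAEREREREu7u7u7tVVVVVUzMzMzMzMzMzMzMzMAAAAAAARERERLu7u7u7tVVVVVVTMzMzMzMzMzMzMzMwAAAAAABERES7u7u7u7tVVVVVVVMzMzMzMzMzMzMzMzAAAAAAAERERLu7u7u7VVVVVVVVUzMzMzMzMzMzMzMzMAAAAAAERERLu7u7C1VVVVVVVVVTMzMzMzMzMzMzMzMwAAAEREREREu7u7AAVVVVVVVVVVMzMzMzMzMzMzMzMzAAAERERERES7u7AABVVVVVVVVVUzMzMzMzMzMzMzMzPwAABERERERLu7AABVVVVVVVVVUzMzMzMzMzMzMzMzM/8AAARERERESwAAAFVVVVVVVVVTMzMzMzMzMzMzMzMw///wAAREREAAAAAABVVVVVVVVVMzMzMzMzMzMzMzMwD/////AERAAAAAAAAFVVVVVVVVVTMzMzMzMzMzMzMwAP/////wAAD/8AAAAAVVVVVVVVVVUzMzMzMzMzMzMzMA///////////wAAAAVVVVVVVVUlVTMzMzMzMzMzMzMwB///////////BVUAVVVVVVVVUiIiMzMiIiIiIzMzMzAMd3f//3d/93AFVVVVVVVVVVUiIiIiIiIiIiIiMzMzMAx3d3d3d3d3cABVVVVVVVVVVSIiIiIiIiIiIiIiMzMzDMd3d3d3d3dwAAAAAFVVVVVVIiIiIiIiIiIiIiIjMzMMzHd3d3d3d3cAAAAAAFVQBVIiIiIiIiIiIiIiIiIzMwzMx3d3d3d3dwAAAAAAAAAGIiIiIiIiIiIiIiIiIjMzDMzHd3d3d3d3AAZmAAAAAGYiIiIiIiIiIiIiIiIiIzMMzMd3d3d3d3cAZmZmAAAGZiIiIiIiIiIiIiIiIiIjMwzMd3d3d3d3dwZmZmZmZmZmIiIiIiIiIiIiIiIiIiMzDMx3d3d3d3dmZmZmZmZmZmIiIiIiIiIiIiIiIiIiIiMMx3d3d3d3ZmZmZmZmZmIiIiIiIiIiIiIiIiIiIiIiIAzHd3d3d3ZmZmZmZmZmIiIiIiIiIiIiIiIiIiIiIiIiDMd3d3d3ZmZmZmZmZmYiIiIiIiIiIiIiIiIiIiIiIiIsx3d3d8xmZmZmZmZmZiIiIiIiIiIiIiIiIiIiIiIiIizHd3fMxmZmZmZmZmZmYiIiIiIiIiIiIiIiIiIiIiIiLMx3zMzGZmZmZmZmZmZmIiIiIiIiIiIiIiIiIiIiIiIszMzMzGZmZmZmZmZmZmZiIiIiIiIiIiIiIiIiIiIiIizMzMzMZmZmZmZmZmZmZmYiIiIiIiIiIiIiIiIiIiIiLMzMzMZmZmZmZmZmZmZmZmIiIiIiIiIiIiIiIiIiIiIszMzMzMxmZmZmZmZmZmZmZmIiIiIiIiIiIiIiIiIiIi"/>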